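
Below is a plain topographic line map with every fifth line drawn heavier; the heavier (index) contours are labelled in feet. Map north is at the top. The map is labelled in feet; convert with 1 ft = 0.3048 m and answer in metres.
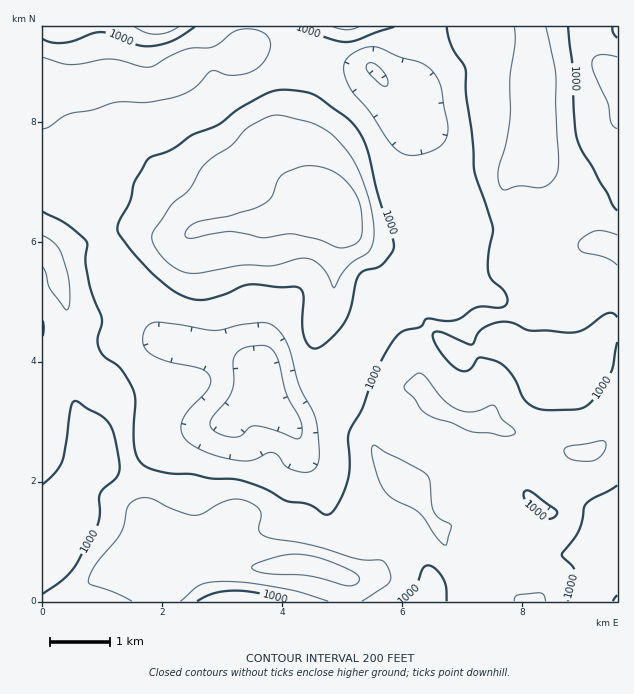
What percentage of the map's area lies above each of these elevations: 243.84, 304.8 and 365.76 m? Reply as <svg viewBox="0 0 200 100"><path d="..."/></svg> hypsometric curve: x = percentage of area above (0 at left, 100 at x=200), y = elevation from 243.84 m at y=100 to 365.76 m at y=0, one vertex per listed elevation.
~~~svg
<svg viewBox="0 0 200 100"><path d="M179 100l-69-50-74-50"/></svg>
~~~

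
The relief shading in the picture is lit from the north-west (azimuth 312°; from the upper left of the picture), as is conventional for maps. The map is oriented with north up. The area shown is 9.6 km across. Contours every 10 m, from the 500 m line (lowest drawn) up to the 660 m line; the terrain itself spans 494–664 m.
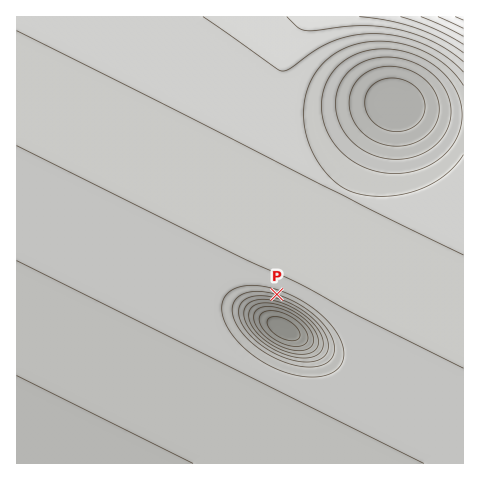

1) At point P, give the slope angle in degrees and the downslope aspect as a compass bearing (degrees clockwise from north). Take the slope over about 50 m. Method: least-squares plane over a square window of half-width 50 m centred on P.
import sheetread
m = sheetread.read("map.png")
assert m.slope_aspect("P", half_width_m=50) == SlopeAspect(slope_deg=7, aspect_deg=196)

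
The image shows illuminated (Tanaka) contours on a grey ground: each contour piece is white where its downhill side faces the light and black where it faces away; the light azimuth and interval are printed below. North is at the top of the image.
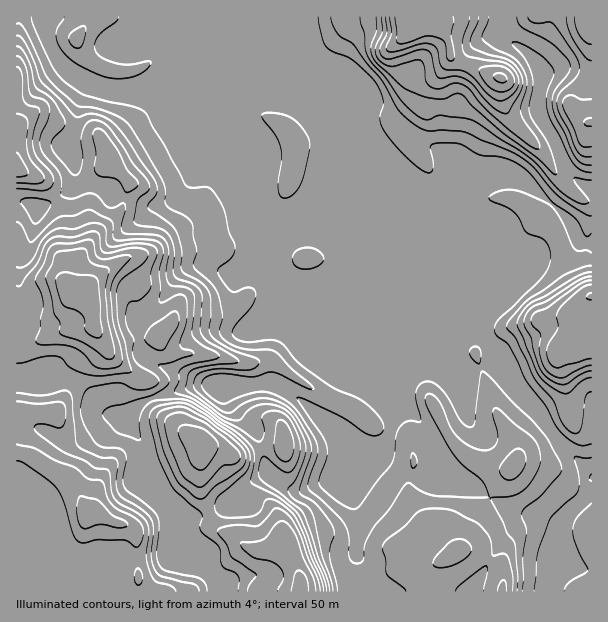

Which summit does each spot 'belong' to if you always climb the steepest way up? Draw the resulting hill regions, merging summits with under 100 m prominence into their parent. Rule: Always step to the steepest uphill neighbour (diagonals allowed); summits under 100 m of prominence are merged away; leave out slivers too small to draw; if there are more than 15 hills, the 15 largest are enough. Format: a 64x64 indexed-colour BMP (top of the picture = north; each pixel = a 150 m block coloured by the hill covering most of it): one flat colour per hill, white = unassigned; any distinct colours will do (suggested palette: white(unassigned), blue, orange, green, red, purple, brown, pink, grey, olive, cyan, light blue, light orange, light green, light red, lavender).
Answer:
<image width="64" height="64" href="data:image/bmp;base64,Qk12CAAAAAAAAHYAAAAoAAAAQAAAAEAAAAABAAQAAAAAAAAIAAATCwAAEwsAABAAAAAAAAAA////ALR3HwAOf/8ALKAsACgn1gC9Z5QAS1aMAMJ34wB/f38AIr28AM++FwDox64AeLv/AIrfmACWmP8A1bDFADMzMzMzMzMzMzMzNmZmZmZmZmVVVVVVVVVVVVVVURERMzMzMzMzMzMzMzNmZmZmZmZmZVVVVVVVVVVVVVVREREzMzMzMzMzMzMzNmZmZmZmZmZlVVVVVVVVVVVVVVURETMzMzMzMzMzMzM2ZmZmZmZmZmZVVVVVVVVVVVVVVRERMzMzMzMzMzMzNmZmZmZmZmZmZlVVVVVVVVVVVVVVEREzMzMzMzMzMzNmZmZmZmZmZmZmVVVVVVVVVVVVVVURETMzMzMzMzMzM2ZmZmZmZmZmZmZVVVVVVVVVVVVVVRERMzMzMzMzMzMzZmZmZmZmZmZmZlVVVVVVVVVVVVVVEREzMzMzMzMzMzN3ZmZmZmZmZmZmVVVVVVVVVVVVVRERETMzMzMzMzMzN3d3dmZmZmZmZmZVVVVVVVVVVRERERERMzMzMzMzMzN3d3d3dmZmZmZmZVVVVVVVVVVREREREREzMzMzMzMzN3d3d3d2ZmYRZmZlVVVVVVVVURERERERETMzMzMzMzM3d3d3d3d2YREREWVVVVVVVVERERERERERMzMzMzMzM3d3d3d3d3cRERERFVVVEREREREREREREREzMzMzMzMzd3d3d3d3dxERERERVVERERERERERERERFDMzMzMzMzN3d3d3d3dxERERERERERERERERERERERFEMzMzMzMzM3d3d3d3d3ERERERERERERERERERERERFEQzMzMzMzM3d3d3d3d3cRERERERERERERERERERERFERDMzMzMzMzd3d3d3d3cRERERERERERERERERERERFEREMzMzMzMxd3d3d3d3cRERERERERERERERERERERFEREQzMzMzMREXd3d3d3cREREREREREREREREREREREURERDMzMzMxEREXd3d3cREREREREREREREREREREREUREREMzMzMxERERERd3dxEREREREREREREREREREREUREREQzETMREREREREREREREREREREREREREREREREURERERBEREREREREREREREREREREREREREREREREREUREREREERERERERERERERERERERERERERERERERERERREREREQRERERERERERERERERERERERERERERERERERRERERERBERERERERERERERERERERERERERERERERERFEREREREERERERERERERERERERERERERERERERERERFEREREREQRERERERERERERERERERERERERERERERERFERERERERBEREREREREREREREREREREREREREREREREUREREREREERERERERERERERERERERERERERERERERERREREREREQRERERERERERERERERERERERERERERERERRERERERERBEREREREREREREREREREREREREREREREUREREREREREEREREREREREREREREREREREREREREREUREREREREREQRERERERERERERERERERERERERERERERFERERERERERBEREREREREREREREREREREREREREREREUREREREREREERERERERERERERERERERERERERERERERFEREREREREQREREREREREREREREREREREREREREREREURERERERERBERERERERERERERERERERERERERERERERREREREREQiERERERERERERERERERERERERERERERERFERERERERCIRERERERERERERERERERERERERERERERRERERERERCIhERERERERERERERERERERERERERERERJERERERERCIiiIgRERERERERERERERERERERERERESIiRERERERCIiKIiIgRERERERERERERERERERERERESIiJERERERCIiIoiIiBERERERERERERERERERERERESIiIiRERERCIiIpiIiIERERERERERERERERERERERESIiIiIiIiIiIiIpmIiIgRERERERERERERERERERERESIiIiIiIiIiIiIpmYiIiBERERERERERERERERERERERIiIiIiIiIiIiIimZiIiBERERERERERERERERERERERIiIiIiIiIiIiIimZmIiIgREREREREREREREREREREREiIiIiIiIiIiIiKZmYiIiBEREREREREREREREREREREiIiIiIiIiIiIiKZmZiIiIgRERERERERERERERERERESIiIiIiIiIiIiKZmZmIiIiBERERERERERERERERERERIiIiIiIiIiIiIpmZmYiIiIEREREREREREREREREREREiIiIiIiIiIiIimZmZiIiIiBERERERERERERERERERIiIiIiIiIiIiIiKZmZmIiIiIEREREREREREREREiIiIiIiIiIiIiIiIiIpmZmYiIiBERERERERERERERIiIiIiIiIiIiIiIiIiIimZmZiIiBEREREREREREREREiIiIiIiIiIiIiIiIiIiKZmZmIiBERERERERERERERESIiIiIiIiIiIiIiIiIiKZmZmYiIERERERERERERERERIiIiIiIiIiIiIiIiIiKZmZmZiIgRERERERERERERERESIiIiIiIiIiIiIiIiKZmZmZmIgRERERERERERERERERIiIiIiIiIiIiIiIiKZmZmZmYiBEREREREREREREREREiIiIiIiIiIiIiIiIpmZmZmZ"/>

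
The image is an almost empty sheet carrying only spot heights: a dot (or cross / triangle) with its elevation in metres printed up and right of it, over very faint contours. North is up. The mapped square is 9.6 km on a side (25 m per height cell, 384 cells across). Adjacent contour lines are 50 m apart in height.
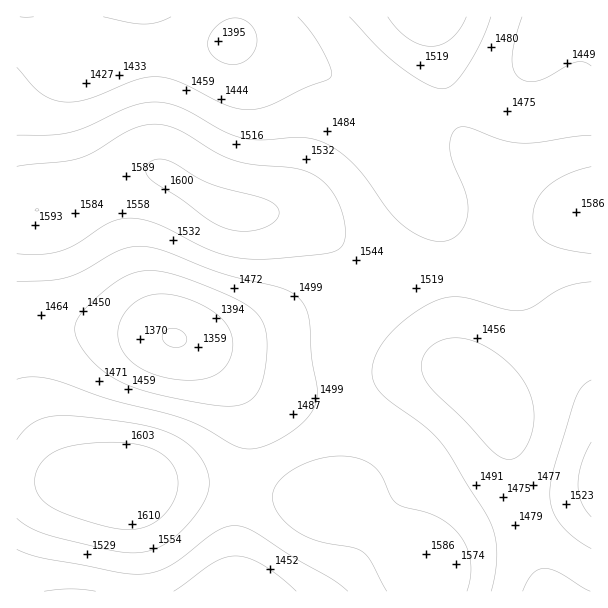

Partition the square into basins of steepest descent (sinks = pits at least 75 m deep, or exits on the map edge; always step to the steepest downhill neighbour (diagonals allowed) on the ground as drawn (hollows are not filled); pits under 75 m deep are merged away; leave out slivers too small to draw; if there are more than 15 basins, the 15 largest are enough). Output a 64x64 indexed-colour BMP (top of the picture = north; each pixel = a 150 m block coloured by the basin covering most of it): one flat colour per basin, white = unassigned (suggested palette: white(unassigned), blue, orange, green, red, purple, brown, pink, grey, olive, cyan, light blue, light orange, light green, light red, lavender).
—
<image width="64" height="64" href="data:image/bmp;base64,Qk12CAAAAAAAAHYAAAAoAAAAQAAAAEAAAAABAAQAAAAAAAAIAAATCwAAEwsAABAAAAAAAAAA////ALR3HwAOf/8ALKAsACgn1gC9Z5QAS1aMAMJ34wB/f38AIr28AM++FwDox64AeLv/AIrfmACWmP8A1bDFAEREREREREREREREREREREREREREREREMzMzMzMzMzMzREREREREREREREREREREREREREREREQzMzMzMzMzMzNEREREREREREREREREREREREREREREQzMzMzMzMzMzM0REREREREREREREREREREREREREREQzMzMzMzMzMzMzREREREREREREREREREREREREREREQzMzMzMzMzMzMzNEREREREREREREREREREREREREREQzMzMzMzMzMzMzM0REREREREREREREREREREREREREMzMzMzMzMzMzMzMzREREREREREREREREREREREREREMzMzMzMzMzMzMzMzNERERERERERERERERERERERERDMzMzMzMzMzMzMzMzM0REREREREREREREREREREREQzMzMzMzMzMzMzMzMzMzREREREREREREREREREREQiIjMzMzMzMzMzMzMzMzMzNEREREREREREREREQiIiIiIiIzMzMzMzMzMzMzMzMzMyIiIiIiIiIiIiIiIiIiIiIiIiMzMzMzMzMzMzMzMzMzIiIiIiIiIiIiIiIiIiIiIiIiIzMzMzMzMzMzMzMzMzMiIiIiIiIiIiIiIiIiIiIiIiIiMzMzMzMzMzMzMzMzMyIiIiIiIiIiIiIiIiIiIiIiIiIzMzMzMzMzMzMzMzMzIiIiIiIiIiIiIiIiIiIiIiIiIjMzMzMzMzMzMzMzMzMiIiIiIiIiIiIiIiIiIiIiIiIiMzMzMzMzMzMzMzMzMyIiIiIiIiIiIiIiIiIiIiIiIiIzMzMzMzMzMzMzMzMzIiIiIiIiIiIiIiIiIiIiIiIiIzMzMzMzMzMzMzMzMzMiIiIiIiIiIiIiIiIiIiIiIiIjMzMzMzMzMzMzMzMzMyIiIiIiIiIiIiIiIiIiIiIiIiMzMzMzMzMzMzMzMzMzIiIiIiIiIiIiIiIiIiIiIiIiIzMzMzMzMzMzMzMzMzMiIiIiIiIiIiIiIiIiIiIiIiIjMzMzMzMzMzMzMzMzMyIiIiIiIiIiIiIiIiIiIiIiIjMzMzMzMzMzMzMzMzMzIiIiIiIiIiIiIiIiIiIiIiIiMzMzMzMzMzMzMzMzMzMiIiIiIiIiIiIiIiIiIiIiIiIzMzMzMzMzMzMzMzMzMyIiIiIiIiIiIiIiIiIiIiIiIiMzMzMzMzMzMzMzMzMzIiIiIiIiIiIiIiIiIiIiIiIiIzMzMzMzMzMzMzMzMzMiIiIiIiIiIiIiIiIiIiIiIiIjMzMzMzMzMzMzMzMzMyIiIiIiIiIiIiIiIiIiIiIiIiMzMzMzMzMzMzMzMzMzIiIiIiIiIiIiIiIiIiIiIiIiIjMzMzMzMzMzMzMzMzMiIiIiIiIiIiIiIiIiIiIiIiIiMzMzMzMzMzMzMzMzMyIiIiIiIiIiIiIiIiIiIiIiIiIzMzMzMzMzMzMzMzMzIiIiIiIiIiIiIiIiIiIiIiIiIiMzMzMzMzMzMzMzMzMiIiIiIiIiIiIiIiIiIiIiIiIiIREREREzMzMzMzMzMyIiIiIiIiIiIiIiIiIiIiIiIiIREREREREREzMzMzMzIiIiIiIiIiIiIiIiIiIiIiIiIREREREREREREzMzMzMiIiIiIiIiIiIiIiIiIiIiIiIREREREREREREREzMzMyIiIiIiIiIiIiIiIiIiIiIiIRERERERERERERERMzMzIiIiIiIiIiIiIiIiIiIiIiERERERERERERERERETMzMiIiIiIiIiIiIiIiIiIiIiERERERERERERERERERETMxESIiIiIiIiIiIiIhERERERERERERERERERERERERERERERIiIiIiIiIiERERERERERERERERERERERERERERERERERIiIiIiIiEREREREREREREREREREREREREREREREREREREiIiIhEREREREREREREREREREREREREREREREREREREREiIRERERERERERERERERERERERERERERERERERERERERERERERERERERERERERERERERERERERERERERERERERERERERERERERERERERERERERERERERERERERERERERERERERERERERERERERERERERERERERERERERERERERERERERERERERERERERERERERERERERERERERERERERERERERERERERERERERERERERERERERERERERERERERERERERERERERERERERERERERERERERERERERERERERERERERERERERERERERERERERERERERERERERERERERERERERERERERERERERERERERERERERERERERERERERERERERERERERERERERERERERERERERERERERERERERERERERERERERERERERERERERERERERERERERERERERERERERERERERERERERERERERERERERERERERERERERERERERERERERERERERERERERERERERERERERERERERERERERERERERERERERERERERERERERERERERERERERERERERERERERERERERERERERERERERERERERERERERERERERERERERERERERERERERERERERERERERERERERERERERERERERERERERERERERERERERERERERERERERERERERERERERERERERERERERERERERERERERERERERER"/>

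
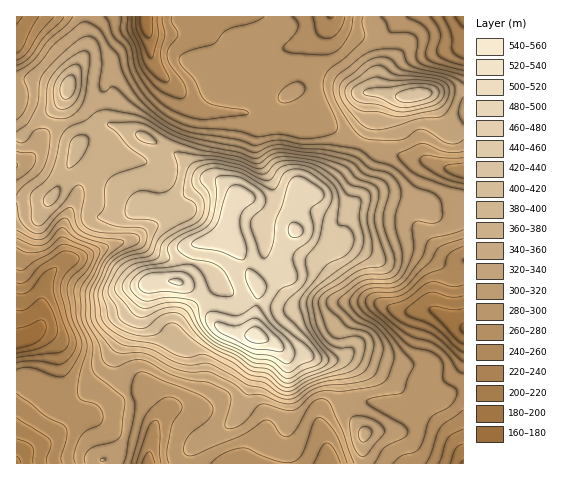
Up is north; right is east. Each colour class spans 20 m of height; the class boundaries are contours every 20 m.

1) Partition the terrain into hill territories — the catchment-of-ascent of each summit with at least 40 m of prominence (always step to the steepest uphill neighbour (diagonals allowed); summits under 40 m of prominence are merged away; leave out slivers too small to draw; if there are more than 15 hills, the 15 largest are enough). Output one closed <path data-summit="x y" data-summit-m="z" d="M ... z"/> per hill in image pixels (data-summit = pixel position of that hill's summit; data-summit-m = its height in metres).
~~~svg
<path data-summit="257 335" data-summit-m="551" d="M329 16l-183 0 4 43-7 5-32 10-5 6-5 12-20 24-29 13-12 13-4-9-20-20 1 351 447-1 0-291-20-4-21-8-9 0-35-9-21-8-32-19-20-4 5-3 5-13-2-55 4-11 11-16z"/><path data-summit="416 95" data-summit-m="434" d="M463 16l-61 0-13 15-14 5-13 0-12-4-11-6-9-10-16 33 2 55-5 13-5 3 20 4 32 19 21 8 35 9 9 0 21 8 19 3z"/><path data-summit="68 87" data-summit-m="413" d="M145 16l-129 1 0 95 20 21 4 9 12-13 29-13 20-24 5-12 5-6 32-10 7-5 0-16z"/>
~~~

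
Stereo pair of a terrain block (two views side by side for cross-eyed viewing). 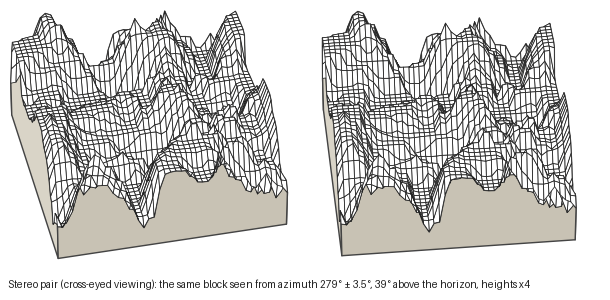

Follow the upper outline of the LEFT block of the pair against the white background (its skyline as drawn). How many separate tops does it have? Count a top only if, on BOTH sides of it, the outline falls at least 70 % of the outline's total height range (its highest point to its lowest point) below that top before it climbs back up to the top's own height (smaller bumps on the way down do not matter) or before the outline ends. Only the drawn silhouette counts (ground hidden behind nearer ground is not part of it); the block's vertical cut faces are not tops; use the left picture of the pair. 0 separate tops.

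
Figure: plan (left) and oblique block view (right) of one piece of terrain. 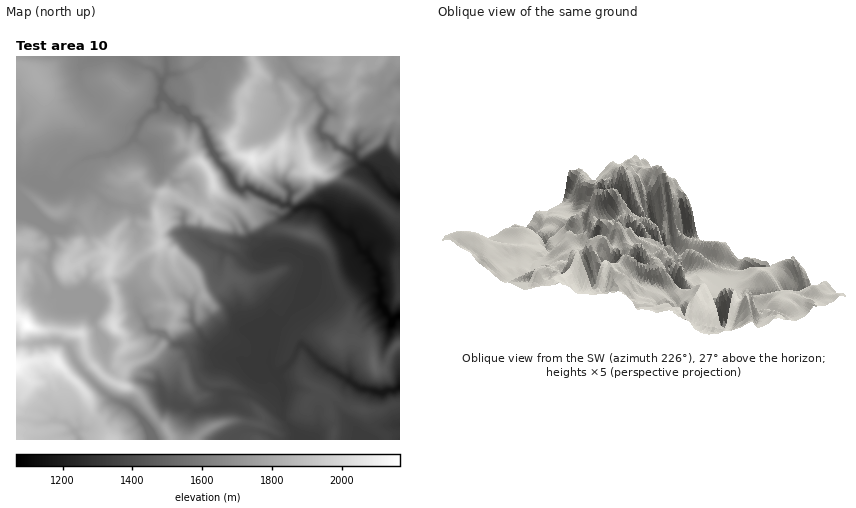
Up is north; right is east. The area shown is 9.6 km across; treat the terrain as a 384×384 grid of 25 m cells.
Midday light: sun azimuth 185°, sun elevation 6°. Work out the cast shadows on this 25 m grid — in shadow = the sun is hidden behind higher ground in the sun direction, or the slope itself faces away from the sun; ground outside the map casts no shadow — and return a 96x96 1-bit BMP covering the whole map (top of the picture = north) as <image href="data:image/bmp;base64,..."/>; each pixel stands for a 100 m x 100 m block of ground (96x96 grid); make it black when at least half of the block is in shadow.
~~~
<image width="96" height="96" href="data:image/bmp;base64,Qk2+BAAAAAAAAD4AAAAoAAAAYAAAAGAAAAABAAEAAAAAAIAEAAATCwAAEwsAAAIAAAAAAAAA////AAAAAAAAHgD/gfgABwAAAAAAHgP/g/wAHgAAAAAEBsP/g/8AGHAAAA/f/AP/h/+AAfAAAA//+AP/j//4PGAAAAAA4Af/H////eAAAAAAAA//P///++AAAAAAAA/+P///9+AAAIAAAA/+f///78AAB/gAAA/8/////8AAP/8AAB/4/////8AAf/8AAD/h/////4GA//8AAH8D/////4OD//8AAPwf/////wAP//8AAfj//////wB//wMOA/n//////wD//AEAB/f//////gD/+AEAD+f/////xBj/wAEAD+/89///wAz/ADDAH//8A///gA7+ADj/////g///gAf4AHj//7+fw///gAfwAHj//7/A4///gAPgAHz//7/gc///gAOAAH7//z/f////AAEAAP///j8P/Af/AAAAA/9/+H4f/AP/AAADg/8D//w//AD/AAAHg/8f//h/4DB/AAAfh/8///z/w/A+AAA/x/9/////wjAOAAAfz///////gBAGAAAP7///////gAAEAAAH////////geBwAAAD////////P+BwAAAAn///////O+DwAAAAH/7/////GeHwAAAAP/7///D+AcPwAAAAP/z//+D+AYPwAAAAf/z//+D+AAPwAAAAf/z/8eD4AAPweAAAf/z/wGAgAAfx/wAA//x/wAAAAA/z/8AA//j/wAAQAA/z//gA//j/4wEIAD/3//gA//j/+8AMAH////gA//v//fDGAH////gB//9//P//g/////AD//9//n//4//wf/AD//t/////7//zwGAH//n/////n//wAAAf/xD////7D//gAAB//AD////+B/+AAA///AD////8Af4AgH//8AD////9x+A5gH//4AD/n///z+D5GD//wAD/D///3+DiH5//gAH//////8OMP3//gAf//////4+A////gA9////5/B8B//n/AB9////4MH8H/8D/AD9////4Mf4P/wY+AP9////wf/4f/jYMAf9////g//4/+HAAB/9////A//x/8OAAH/5////g//h/wAAAP/x////u/+B/AAAGP/x///v//4D/AAQfn/A/g/P//8H+AAR/z+Afg////+P8AAB/D8AfAf/////4GAB/OAAPAGf////5/gB/+AAHAAH//7/x/wD/4gADAAD//x/x/4T/w4AAAAB//z/z////gcAAAAA//3/3////gEAAAAAf/3//////AAAAAAAfj///////AAAAAAAPn///////AAAAAAAP////////gAAAAAAH////f///+AgAAAAD////f///vAUAAQAB////f///EAAAAAAAP//+f///AAAADwAAP//+f//+AAAAAwAAP//+P//+AAwAAAAAH///H//+AAUAHAAAH///n//8BAMADAAeH///3//9h8MAAAA+H/f/7///g4EAeAB/P+f/4f/4AQEAOAf/5/f/4//wAAAAGB//4x//5//AAAAPwD//wAf/7/4ADAD/4B/+AAP/z/4wDgD/+A/8AAP/3/4ABgA="/>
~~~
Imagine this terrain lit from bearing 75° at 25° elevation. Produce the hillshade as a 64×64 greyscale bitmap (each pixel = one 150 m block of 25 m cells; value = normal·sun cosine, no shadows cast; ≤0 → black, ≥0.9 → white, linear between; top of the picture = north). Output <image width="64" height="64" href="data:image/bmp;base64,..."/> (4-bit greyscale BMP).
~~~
<image width="64" height="64" href="data:image/bmp;base64,Qk12CAAAAAAAAHYAAAAoAAAAQAAAAEAAAAABAAQAAAAAAAAIAAATCwAAEwsAABAAAAAAAAAAAAAAABEREQAiIiIAMzMzAERERABVVVUAZmZmAHd3dwCIiIgAmZmZAKqqqgC7u7sAzMzMAN3d3QDu7u4A////AJiHd3iaY1VXrM3tgAO7h7uXd3dniYiZh3ZUaZh3dmeJiIiIibhEVWiszO1ACdyWWKmId3d3ial2ZmVpmHdmeIiJmIiJhlVWiavO6ABt3KZEaruod3iap2ZmZWmYdmeIiIh4iYZmZWerq86xCLzbqGZniruYeKqFVmdmeZdVZ4iIiIiHdmdkarzLyyCOy7qZiIiImXV6uWVWd3aJdVZ4iIeIiHd2d1ON3MySBO/amHd4iId2VqqYZVZ3d4hmeJmIiHiYh2Z2M7/9lSAs/7h2VXiZh2Z5mYh1Vnd3eIiZqoZoZ5mHZ3QW79UQE5/+lmVGiqmHd4mIh3VVZ3eJmrq7lmdmiYd3UT3+MAF9/+t1ZEm6iHd4mYd3dVVWeJqryXVWilV5qHUjz+IAWe/9uFZkfLd4iZmYd3dlRGiZq8pSEkWMZ5qXY0z+ICqq3rmpV3WcqZiJmId3h2VGiZq7hBESWM2ZqXVE39MDyla7qqd4d7ypmIiId3d3ZVeaq5Q0IhOL3aqYdUz/YCzGR5qpiJmJy6qYh3d3d3d2V5umMlUzFavNqZiGn/sAraRImYmqqpu6qoh3d3d3dndnqmM0ZkM4uqyrl3au5QXMgyaZmZu7vLqph3d3d3d2eHimM0V3VErHepuoeKyiB9uEE3q8qM7KmamHd3d3d3ZniFNERXdmatgid4d4hjEZ23MDm7zKzZd5qYiHd3d3d2eHRERWh3d76yAkVXdTI23qMAfdzMpiV4qniIiHd3d3d3ZlVWd4iIztYQKLy5iHjdcAXe3LdABpzYeZiId3d3d3d2ZmZniJrO2DF+7KqYiLogGu67g0NJzqWaiah3d3d3d3ZmZmZ5rN3ZWM/sqZiImDAZ7spkVUfNZLmLuHd3d3d3d3ZmZnm93Lh83tqYh3d3UQfex0RVNc1ll764d3d3d3d3d3Zmir3cY03duYh3d3djBd2mRFVYzWRq/qdmeId3d3d3dmaLzNogHtyoh3d3d2IF3ZZVZXq5Mp/7iGaIiHd3d3d2ZpvMyBANy5eIdnd2QAnshmZUinVW79iHZ5iIh3d3d3Zoq7u4IAy6h4dEZ2QgPNp2ZUWYVnr/mIdomIiId3d3Znq7qqggCqqYgwR4YyJruXZUSJZXff6Hd4mYiIiId3dmjMqZpiAIm5lwBoh0Emqph1NpdXiP/Id4mph4mZh3d2atuYmmIAarqkAmiJYiaqqpVGhWh9/6hoq6mHZ5qYd3Z72oiZUQFpupQCaIl0NqualkVlec/8mHi6mYh3iId3ZYzJiZYyIniYlhJoiHVGm6mHRFaO/smZiamZh3d3d3dVncmZhEQzd3iZQTaJdFibunQ0aN/8mZmHeZiHd3d2ZUbNualUVURmibtSRYt0Z5q6dBOu/9qZdleZmId3dlQzWu2plmZmQ4iby3ZUioZVm6l0FM/9qYZFVnV3d2ZUMjat7Kl1ZmUyeKzKh2Vod1N6qWMU3+p1QQATNYVmVVRWi97bl1V3ZDOJq5d2ZWZ4dEi5UxSsuTAAAFmKM4l3iIib3clmZnZDM4mIdUZ2Voh2VplkFKzZABBauqcGqry4iZrMplZnZTI1d3YyWIdniId3iHMEvNkAJ7qKk1q8y8yZmrt1Z2ZTElh3YzeImHeIiHeHYQa7pQJpmJlmrMzN3aiZh1VmZTImq3dEioeId3mHZmdiFYhkaIZnd6u6zutjOIZmZVVDI3vMdVmph3d3eGVWd1QiaImZYiWu7IvrEFUXh4dVRDNIvMxnmYh3d3d2VmZmRFR7uYhACv/riRAD2QFphUQzNqzMhYiId3d3d2ZVVWZYp2mWdyAu/5IwAF2wADZEQzabvLdEiHd3d3d3ZURWVovJZmZkAG/+AAAWuiAAIyWJvMu7hFV3d3d3d3dmVmVXrMljJFMAz/YAAGmVIAElnN7+uqlEZnd3d3d3d3ZmZmiruGQhIQn/sAADiYRnIUre7u3LhVZmZ3d3d3h3d3d3eJqXZTAAb/0AAAaqhYlCndu9/sdWd0Fnh3d3d3d3d3d4mYZUQgK/8QAEaamXmVW/2p3+Qmd0AGeHd3d3d3d4h3iYdlMjOO+gAGp3h2aad9/rzYZQOIIAVnd3d3d3d3iJiHZmUxN7/wAAvKh2M4uJ7+yQGoIkhQJWd3d3dmd3iIiYVmVTJ5v8AAS8qYdCe4r/6ABLc1WHQ1Z3d3d2Z3iIiJllZlRaquYAE4uph2RZiv+gA2mGVndkVmd3d3d4iIiIiXRWd4u6kANCSKmIdmmZ3ZA2Nph3Z3dmZ3d3eImIiIeJlmiJm7cANlIGqoiHaKmMtTU1mYdmeHZmd3iJmYh3d4iZh4qpUANnUQWqmIh2m4raMiWZh3eIdmZ3iJmZiHd3eImpioUQR3ZABqmIiHaLqsYjNYmHd3h2ZneJmZiHdmZ4ibqGMzNXdjAFmZiZZZzMgUU0ipiGZmZmeJqqmHdmZniZu3JFVGd2QAOKmJlWvLtRNFV6mYdlZmZ4qqmHZmZWiZm7Y2ZlZ3dSAnqZqFrMuDE2ZomqmHdWZ4mrqYZmZmiZibtkZlV3d2UhSJmoi8t0MldmmqmImWZniauphmZmiZiJu3VVRnd3ZkEUetuap0Q0Z2Z5mHeJZniZq6mHd2eZmImYhkRWd3d3UgGd25hkRERohmiYiHd3iZmqqYd3d4mYdmiVRGh3d3dSAr3KlkRVVWiXaIeJdomZmZmZiId4iIZWiZVEV4h3d1AG3KmFVVZVaJh3d3iH"/>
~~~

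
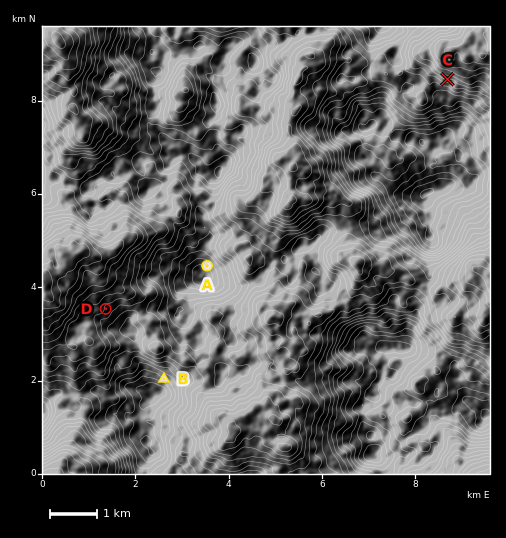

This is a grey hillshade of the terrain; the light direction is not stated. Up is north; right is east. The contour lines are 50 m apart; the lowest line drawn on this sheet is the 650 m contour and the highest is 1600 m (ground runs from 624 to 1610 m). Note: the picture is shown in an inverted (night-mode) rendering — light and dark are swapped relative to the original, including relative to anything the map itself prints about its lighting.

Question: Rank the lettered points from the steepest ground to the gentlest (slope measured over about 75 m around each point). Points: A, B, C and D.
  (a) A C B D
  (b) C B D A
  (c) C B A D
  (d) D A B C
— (c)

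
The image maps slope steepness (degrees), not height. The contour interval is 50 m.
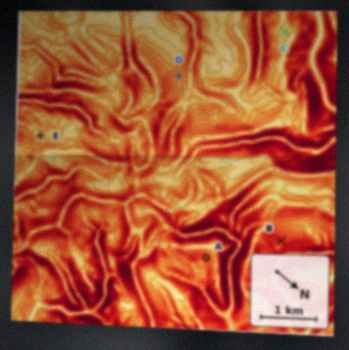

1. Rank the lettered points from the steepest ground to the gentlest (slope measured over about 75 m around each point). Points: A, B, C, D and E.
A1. B A D E C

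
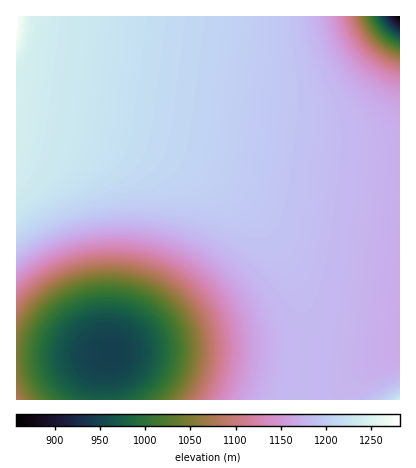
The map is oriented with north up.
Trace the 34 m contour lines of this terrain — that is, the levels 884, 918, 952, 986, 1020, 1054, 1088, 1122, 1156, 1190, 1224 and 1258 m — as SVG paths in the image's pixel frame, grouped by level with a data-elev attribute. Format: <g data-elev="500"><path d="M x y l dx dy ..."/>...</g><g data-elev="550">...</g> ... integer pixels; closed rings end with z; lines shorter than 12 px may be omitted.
<g data-elev="918"><path d="M400 28l-12-12"/></g><g data-elev="952"><path d="M102 380l-12-4-8-8-4-10 1-10 6-10 9-7 12-3 12 2 9 4 7 8 2 10-1 8-5 9-8 6-10 4z"/><path d="M400 34l-10-7-8-11"/></g><g data-elev="986"><path d="M76 400l-15-10-11-14-4-18 2-16 8-16 14-13 18-8 20-3 18 3 18 9 12 12 6 16 1 18-6 16-12 14-17 10"/><path d="M400 40l-14-9-10-15"/></g><g data-elev="1020"><path d="M47 400l-12-16-6-18 0-20 7-18 12-17 18-13 20-8 22-3 22 3 20 8 15 14 11 16 5 18-2 20-8 18-14 16"/><path d="M400 47l-10-5-8-7-7-9-5-10"/></g><g data-elev="1054"><path d="M29 400l-7-13-6-13"/><path d="M16 341l7-17 11-16 14-13 16-10 20-7 20-3 20 1 20 5 17 9 15 11 10 15 7 16 3 16-2 18-7 18-11 16"/><path d="M400 54l-13-6-11-8-8-12-5-12"/></g><g data-elev="1088"><path d="M16 310l13-14 15-13 18-10 20-7 20-3 20 0 20 4 20 8 16 10 13 13 10 14 7 18 3 18-2 18-6 18-9 16"/><path d="M400 63l-16-7-13-10-10-14-6-16"/></g><g data-elev="1122"><path d="M16 291l16-15 18-11 20-8 22-5 22-2 22 2 20 5 20 9 16 11 14 15 11 16 7 18 3 18-1 20-4 18-9 18"/><path d="M400 75l-20-9-16-13-13-17-7-19"/></g><g data-elev="1156"><path d="M16 272l18-13 22-11 22-7 24-4 24-1 24 3 22 6 20 10 18 13 16 16 12 16 8 20 4 20 0 20-4 20-8 20"/><path d="M400 97l-26-13-22-19-14-23-9-26"/></g><g data-elev="1190"><path d="M400 384l-27 16"/><path d="M16 252l24-15 26-11 26-7 30-4 28 1 30 4 76 22 10 0 8-4 8-10 6-20 12-84 0-34-8-74"/></g><g data-elev="1224"><path d="M16 218l60-40 11-12 7-10 5-14 4-16 14-110"/></g><g data-elev="1258"><path d="M16 52l7-18 1-18"/></g>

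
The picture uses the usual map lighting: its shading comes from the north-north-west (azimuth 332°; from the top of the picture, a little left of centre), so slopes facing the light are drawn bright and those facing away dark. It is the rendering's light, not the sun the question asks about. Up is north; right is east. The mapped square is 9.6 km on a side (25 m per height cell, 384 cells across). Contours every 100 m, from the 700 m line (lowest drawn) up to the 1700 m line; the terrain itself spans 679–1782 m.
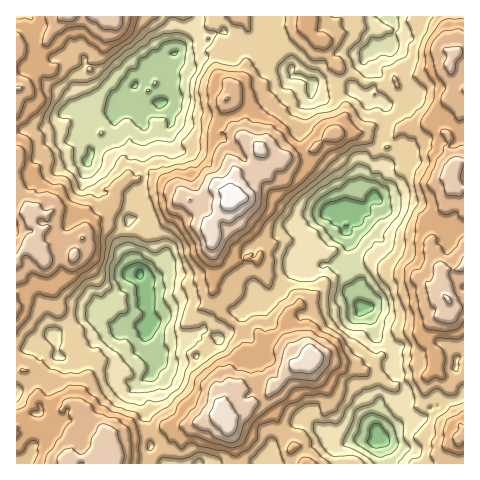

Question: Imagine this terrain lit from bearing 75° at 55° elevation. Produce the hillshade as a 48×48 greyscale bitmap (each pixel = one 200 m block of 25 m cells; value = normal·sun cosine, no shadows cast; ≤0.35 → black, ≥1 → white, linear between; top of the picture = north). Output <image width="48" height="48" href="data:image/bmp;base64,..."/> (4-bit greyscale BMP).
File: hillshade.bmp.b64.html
<image width="48" height="48" href="data:image/bmp;base64,Qk32BAAAAAAAAHYAAAAoAAAAMAAAADAAAAABAAQAAAAAAIAEAAATCwAAEwsAABAAAAAAAAAAAAAAABEREQAiIiIAMzMzAERERABVVVUAZmZmAHd3dwCIiIgAmZmZAKqqqgC7u7sAzMzMAN3d3QDu7u4A////AKlVe8ua3/7biJdER7zJVqzty73Khnh4h8t2erqJ3/7IeZZDN7zISd7uzN3JdmVWd9uYebmK7/63iXUySc3Ket/93u7IMkZkVsvLibl77v6mhmZUjd3KrN7rve22I2hkaNzKmamr3e6Xhmdnvty6ztyYveyUR4dVaMyoiZzczMyXdmVYzty73bl5zdp1WJiXZ3momb3u3LqoVXU33czLu6mKzcqXeom5iUa7mr3u7sqpU0RHzcyqvKd63suXqlaYnFjMqr3v7dypcxJYvNyaynad7bmayTWYvZvMy6zu3O64cxNYvMuXh3i9zLvexSab3b3dy6re3e7ZZFVGrMqWRprN3t3uo0ad7MzeyJve7u3IRIllerqmR4rv/+3dpUae7NzNqL3u3e2nRYq4V6mXZ4ve/u3LlDe9ytzcmc7u3e2VVom6VpmYiJzd7t62Uzi6iczcit7u3d2DJYqXeJmpmqzu7byTREZ3it3KnO/cvN2mIXqHrLqojM3v/8ljRCNYq+7Jvu7KvO2WMliKzcqXe83//+pREhN3re26zd27ze10RFV6zNyZiL7v/9lAASRo38ypzMyr7u10NFR7zNubqazv/rYgEiRq78yay7qu/utUM0V7zcmc3Lq+7ZUSQjeL7sqKuZrO/tgkUzNZzLm+7cq965U1Y1iLy8mMyKve7KU3cQFJzLve7avN2oZndmZ7yqm9yc3u3IRpUABK3cve7brM7IeYdkScuJrNyr3+2VR4UAA83Mve7bve7HeYVDW9qGi9y63+ynepQABt27ze7c3u23eHREa8u1i87Zzu3ammMRScurze7d7u25d2Qzi7q1nN7rzd7bliJUaJmszN3e/9y5eHQSeZiYrd7t3b3blANXqFeszu3O7cuoiXMiRWmrvM7tu6zcgxJryDbO/tu7y6mZukMyJGie3M3+qIrMgzWbhGne/rq6qqqrtzQwFFi+3dzvt2espleqZHnO27zMuqq6hFVCJGrO7u7ux2eLuYeJdna+yrzdy7u6ZnV4QlrP7e/+xlisqbqHU1i7erzuzMu6eIiZQliv7u/uyHisubuXQlmmbO3tvLqpeJu3VXmt7v/dybqrurl3U3dnne7ripq5q7uoZXvd3u7ducysurlVMnd7u97rhozd7bqYdozc3e7duty8uspTI3mbzN7bh4vu3LqXabqcze7cu9y8u7pSI1m83d3cmIje27mYaaZdzd3bq9y7zbhRATjN7d3uuIe+26eaZFaM3/3Lq8zKq6hQAkje7u3eyIvNqYe7czee/9y6mszbislhBGje7u7dtmvKqXnKZEad7bzKm7zLm8lzAXq+7u7adVnMynm4Uzncy83bq7vLzMl1Iouc7d2lVXvuyImnQ0vdzN27qKq7vMtzRqya27yEV63uyph2Imq+27y7lomau8tiV5y5qryFac7t3LdEEnq+yrzKZHmau6hVaKuprMlle93dzKhlInu9yZqYVYrNyql4ial4vLdGvc3d3cpmY2q7p2Z3d5veyquap4d7zKdXzt3d7slGh3qw=="/>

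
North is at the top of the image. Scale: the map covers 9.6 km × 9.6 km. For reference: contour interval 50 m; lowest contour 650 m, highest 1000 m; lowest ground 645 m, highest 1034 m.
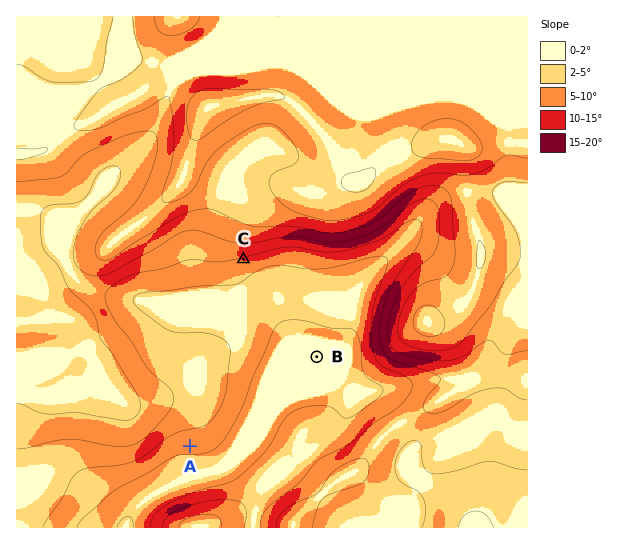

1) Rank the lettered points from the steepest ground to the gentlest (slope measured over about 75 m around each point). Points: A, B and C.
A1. C A B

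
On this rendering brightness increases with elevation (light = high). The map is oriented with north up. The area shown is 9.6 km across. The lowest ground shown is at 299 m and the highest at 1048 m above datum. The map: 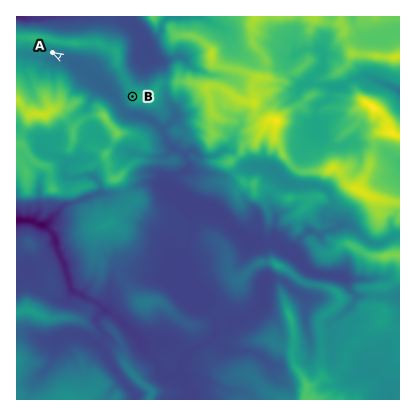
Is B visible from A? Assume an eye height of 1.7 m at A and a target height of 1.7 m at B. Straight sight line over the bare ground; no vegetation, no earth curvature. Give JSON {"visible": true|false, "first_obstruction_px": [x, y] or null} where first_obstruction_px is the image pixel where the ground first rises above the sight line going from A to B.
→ {"visible": true, "first_obstruction_px": null}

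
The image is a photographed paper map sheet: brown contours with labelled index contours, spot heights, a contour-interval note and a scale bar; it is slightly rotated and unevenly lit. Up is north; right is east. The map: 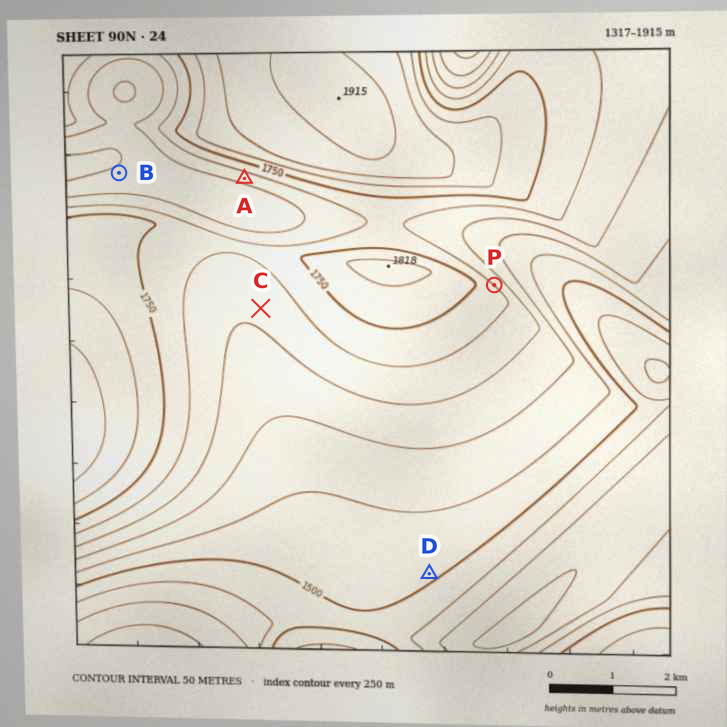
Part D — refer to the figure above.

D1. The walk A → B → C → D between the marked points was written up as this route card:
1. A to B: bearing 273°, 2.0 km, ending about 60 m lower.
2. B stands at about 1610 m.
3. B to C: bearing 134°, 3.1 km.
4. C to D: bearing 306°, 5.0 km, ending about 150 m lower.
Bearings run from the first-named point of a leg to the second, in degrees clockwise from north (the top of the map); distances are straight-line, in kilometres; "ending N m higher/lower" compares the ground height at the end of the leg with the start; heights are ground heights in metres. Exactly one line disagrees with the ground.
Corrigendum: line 4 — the bearing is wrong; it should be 148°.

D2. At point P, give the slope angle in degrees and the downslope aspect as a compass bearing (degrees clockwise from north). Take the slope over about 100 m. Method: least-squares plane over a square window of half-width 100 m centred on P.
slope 18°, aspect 44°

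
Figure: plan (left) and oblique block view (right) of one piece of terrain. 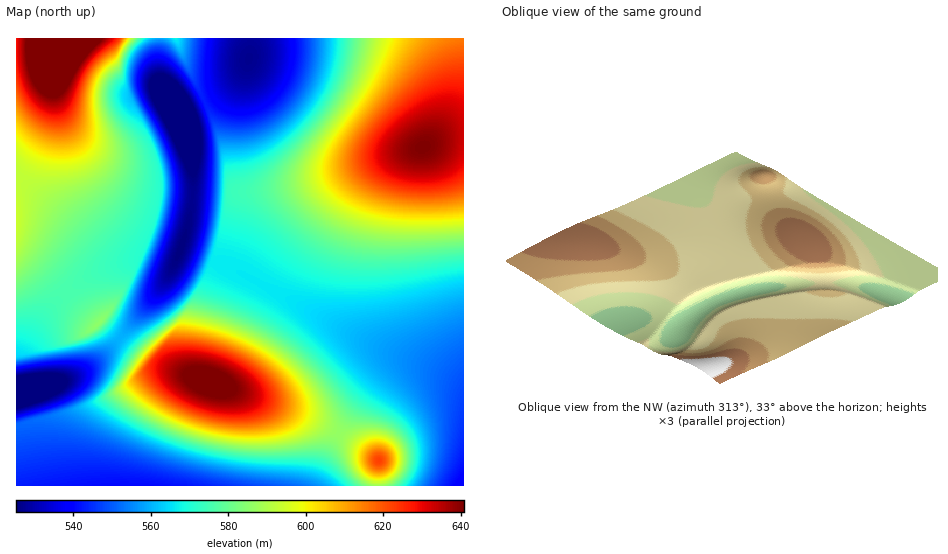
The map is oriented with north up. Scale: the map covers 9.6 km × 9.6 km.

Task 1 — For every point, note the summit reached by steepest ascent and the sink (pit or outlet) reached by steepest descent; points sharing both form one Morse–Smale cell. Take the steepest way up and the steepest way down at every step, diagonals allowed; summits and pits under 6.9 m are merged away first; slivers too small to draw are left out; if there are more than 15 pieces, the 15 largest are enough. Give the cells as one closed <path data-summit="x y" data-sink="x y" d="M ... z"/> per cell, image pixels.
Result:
<path data-summit="63 39" data-sink="179 114" d="M159 38l-143 1 0 207 26 20 25 26 18-14 14-7 30-9 8-1 21 9 11 1 13-24 10-43 0-45-9-38-23-42z"/><path data-summit="423 147" data-sink="463 485" d="M463 135l-19 2-21 11-38 9-73 25-69 12-6 8-5 10-18 49 31 14 132 71 58 22 28 16z"/><path data-summit="423 147" data-sink="249 58" d="M463 38l-212 0-2 20-5 13-19 18-20 13 15 35 15 49 7 5 22 0 34-6 87-28 34-8 25-12 19-2z"/><path data-summit="208 380" data-sink="131 485" d="M176 372l-19 0-9 2-33 20-24 10-74 22-1 59 298 1 2-2 9-25 13-25-2-3-64-28-61-22z"/><path data-summit="208 380" data-sink="463 485" d="M215 262l-13 33-10 47 0 24 4 9 5 4 90 31 48 22 31-45 12-13 13-8 9-2 13 1 34 12-24-12-50-19-132-71z"/><path data-summit="379 460" data-sink="463 485" d="M409 364l-14 2-17 12-26 33-13 22 40 27-1 26 85 0 1-100-25-14z"/><path data-summit="208 380" data-sink="179 114" d="M181 249l-18 36-43 52 32 27 47 14-7-12 1-33 9-38 11-32z"/><path data-summit="423 147" data-sink="179 114" d="M204 101l-25 12 11 32 3 27-2 40-10 37 33 13 23-60 8-9 14-2-17 0-7-5-15-49z"/><path data-summit="98 323" data-sink="17 392" d="M67 292l-25 28-18 31 5 26-1 12 32-7 20-8 23-18 17-18-17-15-4-1-3 2z"/><path data-summit="208 380" data-sink="17 392" d="M120 338l-17 18-23 18-20 8-43 11-1 33 75-22 61-31 30-1-30-8z"/><path data-summit="98 323" data-sink="179 114" d="M137 261l-38 10-14 7-18 14 29 32 3-2 4 1 16 15 34-39 17-26z"/><path data-summit="63 39" data-sink="17 392" d="M17 247l-1 145 2 1 11-6 0-10-5-21 4-13 14-23 24-28-24-26z"/><path data-summit="175 39" data-sink="249 58" d="M250 38l-74 1 28 61 20-11 20-18 5-13z"/><path data-summit="379 460" data-sink="131 485" d="M339 432l-24 53 62 1 2-26z"/><path data-summit="175 39" data-sink="179 114" d="M175 38l-15 1-2 33 5 17 17 24 24-14z"/>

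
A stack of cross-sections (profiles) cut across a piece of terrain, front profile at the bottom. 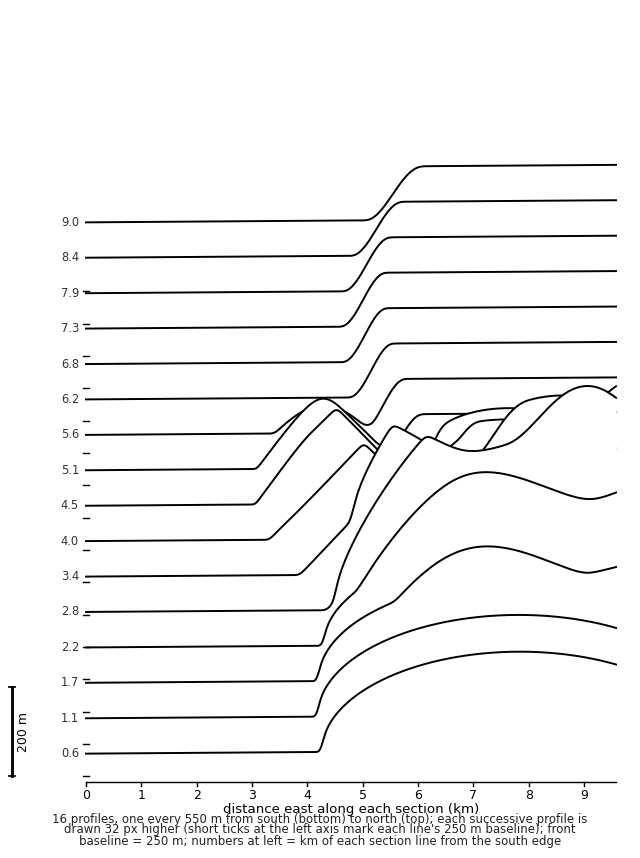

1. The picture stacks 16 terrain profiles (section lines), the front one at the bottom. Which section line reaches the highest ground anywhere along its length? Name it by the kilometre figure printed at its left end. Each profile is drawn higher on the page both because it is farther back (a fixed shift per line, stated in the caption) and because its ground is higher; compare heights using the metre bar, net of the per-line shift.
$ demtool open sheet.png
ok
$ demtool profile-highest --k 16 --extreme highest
2.8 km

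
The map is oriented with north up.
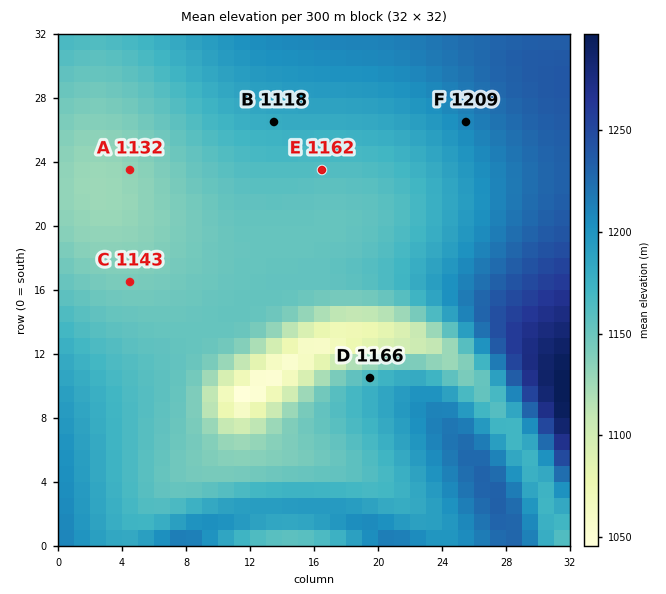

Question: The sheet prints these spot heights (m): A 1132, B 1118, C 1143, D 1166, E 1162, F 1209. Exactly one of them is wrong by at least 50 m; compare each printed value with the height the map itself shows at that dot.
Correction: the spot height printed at B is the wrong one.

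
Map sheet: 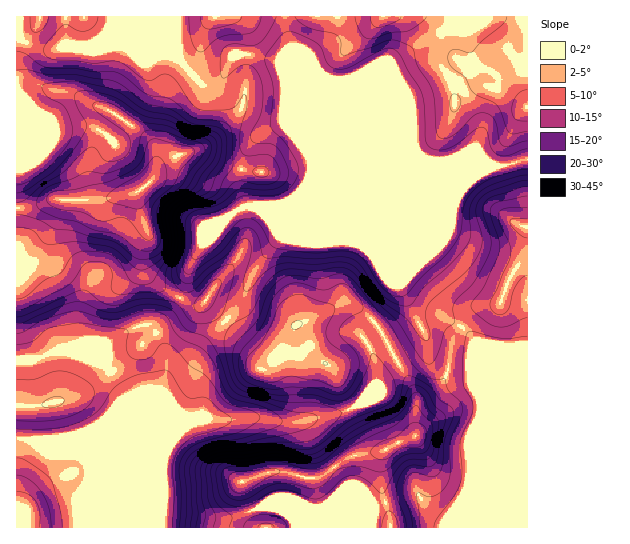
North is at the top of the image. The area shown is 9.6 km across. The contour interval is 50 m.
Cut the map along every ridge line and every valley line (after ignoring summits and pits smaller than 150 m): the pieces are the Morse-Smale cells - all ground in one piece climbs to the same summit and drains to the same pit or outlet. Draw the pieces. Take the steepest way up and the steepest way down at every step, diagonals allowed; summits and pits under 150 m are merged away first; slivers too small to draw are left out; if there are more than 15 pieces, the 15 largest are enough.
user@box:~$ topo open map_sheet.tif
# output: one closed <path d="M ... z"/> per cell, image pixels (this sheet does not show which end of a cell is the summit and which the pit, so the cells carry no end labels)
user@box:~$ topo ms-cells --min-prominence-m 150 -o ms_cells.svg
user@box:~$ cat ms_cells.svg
<path d="M527 16l-510 0-1 65 14 0 23 10 20 2 44 22 32 24 7 14 0 17-3 8-17 15 4 20 8 20-4 14 1 24 12 13 9 7 27 13 9 0 3-3 21 19 14-17 15-33 26-34 166-69 60-2 21-6z"/><path d="M349 303l-7 0-47 22-14 26-18 18-3 0 0-14-34-35-22 22-11 20-7 7-16 8-9 15-47 19-13 13-22 12-8 3-28 1 38 16 7 9 1 13-2 5 0 44 440 1 1-182-27 1-26-4-4-8-8-7-2 0-9 14-3 23-4 13-11 13-15 9-2 5-2-14-34-60-15-18z"/><path d="M30 81l-14 1 0 445 70 1 1-45 2-5-1-13-7-9-38-15 28-2 8-3 22-12 13-13 47-19 9-15 16-8 7-7 11-20 21-23-20-18-3 3-9 0-27-13-9-7-12-13-1-24 4-14-8-20-4-20 17-15 3-8 0-17-7-14-42-30-16-5-18-11-20-2z"/><path d="M493 165l-46 2-166 69-26 34-15 33-13 16 33 36 0 14 3 0 4-2 9-9 19-33 47-22 7 0 17 10 15 18 34 60 1 14 3-5 15-9 13-16 5-33 9-15-23-12-23-6-11-15-4-11 20-45 32-32 12-20 14-13z"/><path d="M527 160l-20 5-13 0-16 8-14 13-12 20-32 32-20 45 4 11 11 15 23 6 23 12 10-14 6-5 23-5 13-32 10-12 4-9z"/><path d="M527 243l-2 11-12 17-13 32-23 5-6 5-10 13 14 17 26 4 27-2z"/>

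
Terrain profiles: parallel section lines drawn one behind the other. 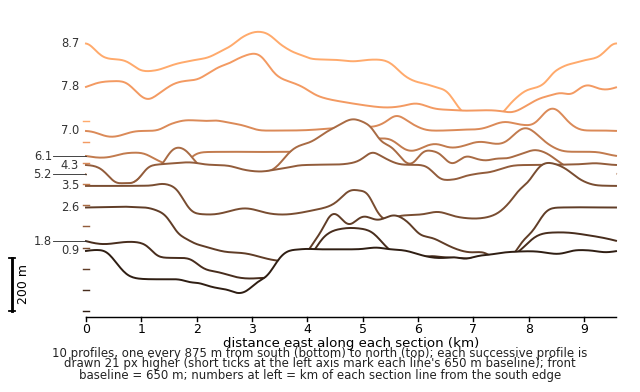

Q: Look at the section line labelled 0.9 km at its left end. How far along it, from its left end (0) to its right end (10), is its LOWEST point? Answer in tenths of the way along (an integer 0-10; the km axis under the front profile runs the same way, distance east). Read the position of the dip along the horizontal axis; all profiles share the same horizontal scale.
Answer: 3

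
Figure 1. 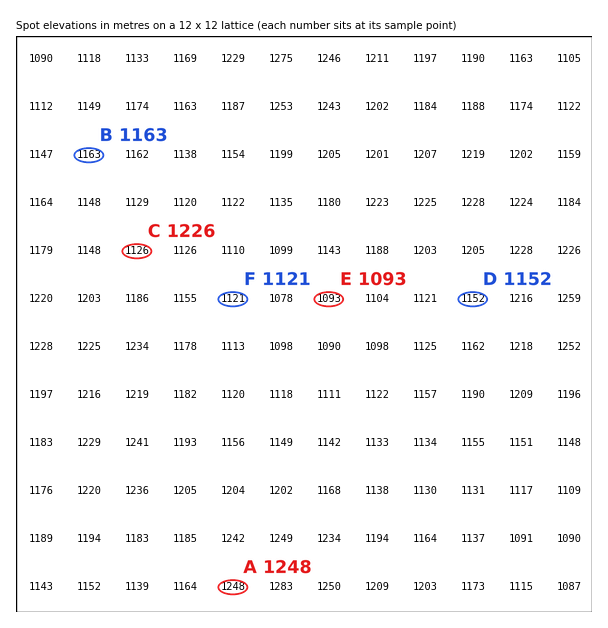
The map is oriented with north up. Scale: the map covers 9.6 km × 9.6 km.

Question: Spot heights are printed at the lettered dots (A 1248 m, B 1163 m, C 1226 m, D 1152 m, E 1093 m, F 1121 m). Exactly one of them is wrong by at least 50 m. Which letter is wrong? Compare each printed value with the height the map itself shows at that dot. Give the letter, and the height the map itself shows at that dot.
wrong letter C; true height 1126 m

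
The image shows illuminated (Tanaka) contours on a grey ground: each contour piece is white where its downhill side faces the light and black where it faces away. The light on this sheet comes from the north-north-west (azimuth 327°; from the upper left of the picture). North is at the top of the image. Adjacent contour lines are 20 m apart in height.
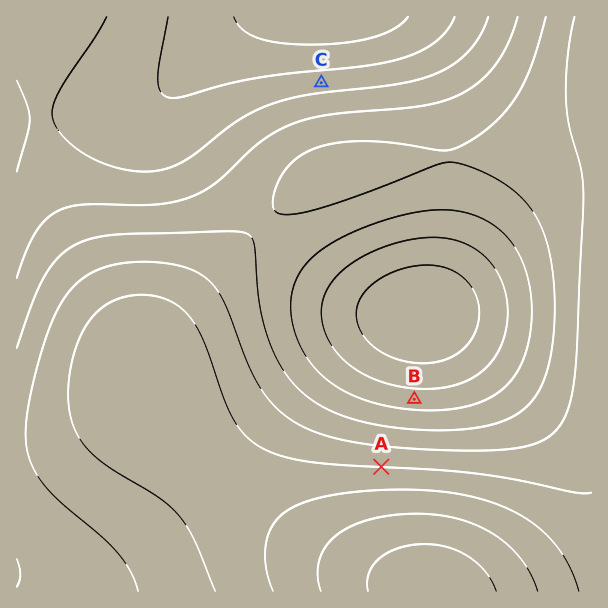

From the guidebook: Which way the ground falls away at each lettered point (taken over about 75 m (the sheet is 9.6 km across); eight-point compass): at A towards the N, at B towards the N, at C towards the N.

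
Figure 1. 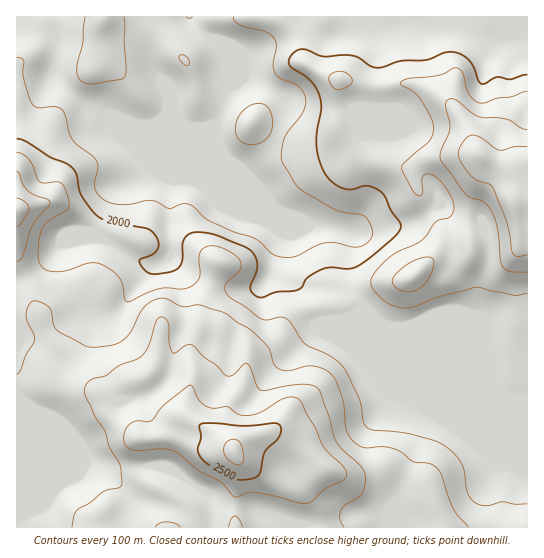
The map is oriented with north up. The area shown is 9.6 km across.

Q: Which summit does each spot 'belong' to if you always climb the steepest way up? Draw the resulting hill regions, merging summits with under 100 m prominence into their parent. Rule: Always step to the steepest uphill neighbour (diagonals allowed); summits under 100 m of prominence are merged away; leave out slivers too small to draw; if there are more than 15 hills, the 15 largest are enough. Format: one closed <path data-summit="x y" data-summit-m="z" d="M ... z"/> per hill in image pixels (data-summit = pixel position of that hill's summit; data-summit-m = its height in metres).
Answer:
<path data-summit="234 451" data-summit-m="2625" d="M226 56l6 33-15 32-11 7-27 27-26 10-15 12-20 8-23 46 4 8-12 0-25 5-21 24-25 13 0 246 511 1 1-130-14 1-9-3-83-36-35-35-8-4-13-13-19-23-2-20 6-20 0-12-14-5-28-3-32-16-10-10-6-10-17-18 17-12 14-17 10-28 2-16-41-21z"/><path data-summit="514 201" data-summit-m="2366" d="M527 16l-25 0-1 10-3 6-19-5-21-11-157 0-28 24-26 15-5 0-23-10 6 10 21 22 41 21-2 16-10 28-14 17-17 12 17 18 6 10 10 10 32 16 28 3 14 5 0 12-6 20 2 20 18 22 14 14 8 4 35 35 15 8 77 31 14-2z"/><path data-summit="17 210" data-summit-m="2343" d="M27 69l-11 1 1 210 24-12 21-24 25-5 12 0-4-8 20-42 6-5 17-7 12-10 29-12 29-28-10 1-12-4-43 1-14-2-42-19-30-23-6-9-4 1z"/><path data-summit="103 19" data-summit-m="1967" d="M190 16l-133 0-2 7 1 31-4 21 13 13 22 16 42 19 14 2 43-1 12 4 11-1 8-6 15-32 0-7-11-33-7-10-13-8-8-8z"/>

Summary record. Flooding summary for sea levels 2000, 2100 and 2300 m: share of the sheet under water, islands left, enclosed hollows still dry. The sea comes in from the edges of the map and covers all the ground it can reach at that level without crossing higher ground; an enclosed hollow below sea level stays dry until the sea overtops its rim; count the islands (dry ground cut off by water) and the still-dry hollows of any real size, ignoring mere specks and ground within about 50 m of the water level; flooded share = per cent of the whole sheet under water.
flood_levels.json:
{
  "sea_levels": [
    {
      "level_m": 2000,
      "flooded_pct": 30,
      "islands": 0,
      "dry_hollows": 0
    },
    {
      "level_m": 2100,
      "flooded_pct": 55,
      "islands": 0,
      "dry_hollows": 0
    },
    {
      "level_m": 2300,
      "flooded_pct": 83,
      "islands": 0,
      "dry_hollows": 0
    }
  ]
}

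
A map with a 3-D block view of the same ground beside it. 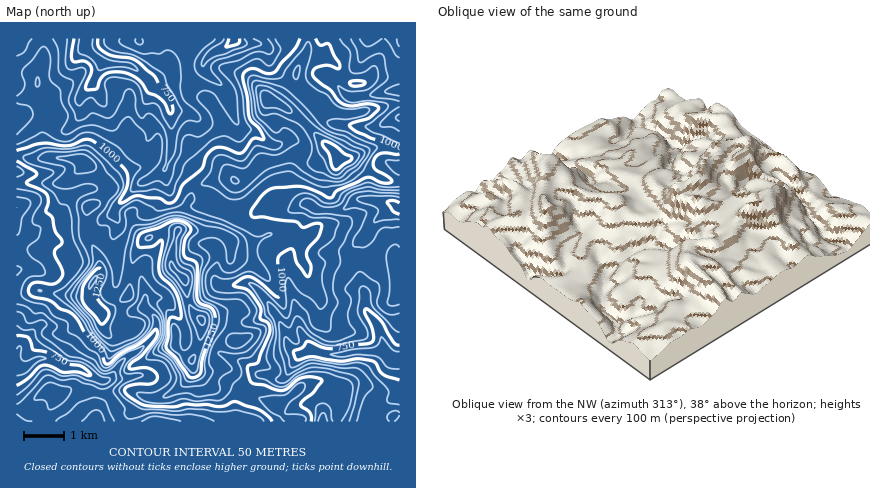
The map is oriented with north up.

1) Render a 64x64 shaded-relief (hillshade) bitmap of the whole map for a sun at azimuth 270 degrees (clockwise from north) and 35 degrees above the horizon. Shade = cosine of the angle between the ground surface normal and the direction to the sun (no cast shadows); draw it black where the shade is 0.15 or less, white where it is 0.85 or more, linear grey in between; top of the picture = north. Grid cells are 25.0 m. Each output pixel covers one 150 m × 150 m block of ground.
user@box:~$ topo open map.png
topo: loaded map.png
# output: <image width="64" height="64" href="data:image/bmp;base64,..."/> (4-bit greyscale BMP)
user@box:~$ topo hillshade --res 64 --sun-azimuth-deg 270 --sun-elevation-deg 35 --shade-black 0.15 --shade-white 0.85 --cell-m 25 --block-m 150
<image width="64" height="64" href="data:image/bmp;base64,Qk12CAAAAAAAAHYAAAAoAAAAQAAAAEAAAAABAAQAAAAAAAAIAAATCwAAEwsAABAAAAAAAAAAAAAAABEREQAiIiIAMzMzAERERABVVVUAZmZmAHd3dwCIiIgAmZmZAKqqqgC7u7sAzMzMAN3d3QDu7u4A////AKqqqHiHh3rMy6hlaJmZmqqpmZmqvMypmEA72VRXiauYqZqpd3d4is3Lqpd4mYiJmpmYmqq8yoiHU1vaY0eJqqm6mbqHd3iKvLu7uoiId4iJmYeaqry5dnd2erpzNoiJmcy5q5d3eImrzMzLqYdnmYeYd5qqqqmHZniJqoQleId4zMy6l3eIiave3LqruYiamIdniqmZmZqGZ4mqlSV4d3e83cqIiIiHnO7amJvMuomZdmZ4mYhnrLdmeJqVNXd2eLzdyniYdmec7sqZq73tp3dmZ3d3hlat2neIiYVFZmZ4u93IZohWm6vduqu7vf/YRFZ3dkV3dnvLmIh3dmZVV4ir3bdWmZvepq7Zmru9/+kiV3dkRoiFN7uph2Z4dlVXiKq8p4qqvN7VPPyZms7/1wBYdlVndmQ0m6hmZomHZVaIuomqzLmrzugUzdyqzv7HAEd3d4ZUVDNqp2Z4mph3Z4nLqavMuru960E53u3dy7kgFpmHZTNENGeImZiJmZiJqrzLu7u7u83sdCJt//6oq2AGq5dUIiI3hmq6h2Z4h4rLq8zMu6u83tuHYxTP/6eskAWrqGQhEUmGi8qXZndla8yazdy7qr3+yHiXIF//t62yA4qZhjEAWXfMuph3dkN8zLmbzMy7zv6mealhLf+nvsQBaIiHUgB4atyph4h2RJ3Ly5i8zLzf/oVomoMr/5netABHd3ZkA5d73Jd3d3VGvbrMqay6rO7thEeIdF3+rf6kAEd3ZDM4p3vMl2d3ZGrcqau6vLq97ttkVmZXvevP62QSWIdkEGule8unZnZVnNuYqqqrzN7+tkaIZFnMu9/WNDV4h1MSnISLu6dmZka926m7uqu87+2DSKuEOMu8/6IDV4mHUijLVZu6l2Z2Vr3cus3Lmbzu7XNYrKU4u73+gAFHiZdDfMhGq6qGVndnrMy6zdqIq97+gzectlnLve5wAEeIh2i8pUi7qGVWd3irzLrMuYmrzv/FJIu3eszN7VAAWJhmi8t0WbuXZmZ3eaq8urupq7u87+kje7iLze7JQABaqGWKuGVpupdmZ4d5qqu6qqu7u6ve+0OLyIvO/oVCAVq5dnmHZnq6l2ZniImqq7qqqru6qr78ZYzJis/9U1UzScp2d3d3irqHd3d4iaqrqqqqu6qqvetnnNuJvv1BV2VZynZmZ3eKqXZ4d3iZqqqqqqqqqqvN2Xic3Zic/VA2dnm6hlZ4iImpdnd3aJmrqqmqqqqqvN24eKveyXnecSV3mrp2VniIiJmHd3dmiau6maqru6vN3JiIm9/rd76SJXiaqWRXiYiImph3dlVorLqZu6u7u73biIeb3tuYrbQkaJmGVGiZmIiJqXd2ZVabypnMqry7vdt4h3vcqavNtSNXh1VWiaqZiImZh3dmZXq6mczKq7u923Z3nMqIq7uFNFZ2ZniZmZiJiImId3dlV5mZzMy7ur3bdVatyHiaqoZWd3iImZmZiIiYZ4iIiIdmeIjMzcy6veyGQ53Jd3iZmIiIiZmZiIiId3d4mYeJmHZnd6u83cqs3JdSSbp3iHm7mIiZmZiIiZh2VovKdDV3iIiJmqzdy6q7qYYjioeIec2piJq6l2eImYdnm8uEI1eJiImqq8y6mZmruUEniZh63bmJq8uWVXiZmIiaqXVDRomYeKq7zLqYiau4UhN6qIvdy6qry5dVV4mZmqqph1RFeqmIu7u8zKiImpdUI1iZm9zLu7zLmHZWeJmru6qXREWKqHe8y7vMy5iHdlVVZmec3Lu8zMqImGZ4ibu7q7czRXiHZsy7qqvMuXVFVWeHZXzcu7zcuYm7l3eJvLus2EMiRnd3zLuqqquoU0VWeJmFWty6vMuXecypmZmru73adSATaJm7u7qZmZZEVmeJmZZIzbq8yod6zKmKqpq8zMl3UgJYmqqrqHeJl1VneIiJlzfNury6h4rcl4rLms7cplVVRGiIu6qYd5q5dmeJmImoRs25q7qYisuJq7urztpkRFVmdma7qpd4q7mHeJmpd5hGzamrupiKy6zKmrvdpUVVVmZ3d7u6l3ebuYd4qqh3mEbMqZu7mIrM3smavMpTRnZmd4iIu7qZh2iqmIm7l2iXR7ypm7uYi93dqZq7lUVoh3d2eIi7uqqXVoqoibuWeZZHzKm8y4et7tuZqqhlZ4mYdlRFZ6q7updUeqiKu5Z5hljMu8y5iL7/6pq5ZVaJmZmXVERVqqqqhkWKl5vLl2iGWczMu6h4zv/7mZZFeJl2Z5mGZVaqqql1RIqXrLunV4d73cuqmHnO//2GVFeZl1RGmYd3d7upmHZUaZm8uqdFeK3dy6mHet7/+2VWeZh2RGiIh3iHvLmHh2RGm8yql0R7zMy6mYeb3//YVXiZdmZXqphkV3e8yXd3dkN825mGNa3cu7qHebze/ZZompdWZnq7mHVWd7u5ZmeIY1rLmHVpzMu7qXeszN3ad4q8lUV4mqiZl1Z4u7p1VnmFNqqYeKzLurunatzLvLl3rMylRompdoqoZni7uoVEWJZGmqmbzLqpq5Zr3LqruYeszLdGiZhlablleKu7lkRGh2iqqavLqpmrl1i7qqu6iKzMymaJiHVYqoZ3q7uWVDRorMupqqmZmaqoZHmru7qYvczLhoh3dUaal2a7u5dlQ1nN27q7qIiZqZmGVXqru6vNy8yWeHd1VoqoZbu7l2ZTSN7cu7uXeJmZmah1Na3cvNy6vKZ5hmVWiqhl"/>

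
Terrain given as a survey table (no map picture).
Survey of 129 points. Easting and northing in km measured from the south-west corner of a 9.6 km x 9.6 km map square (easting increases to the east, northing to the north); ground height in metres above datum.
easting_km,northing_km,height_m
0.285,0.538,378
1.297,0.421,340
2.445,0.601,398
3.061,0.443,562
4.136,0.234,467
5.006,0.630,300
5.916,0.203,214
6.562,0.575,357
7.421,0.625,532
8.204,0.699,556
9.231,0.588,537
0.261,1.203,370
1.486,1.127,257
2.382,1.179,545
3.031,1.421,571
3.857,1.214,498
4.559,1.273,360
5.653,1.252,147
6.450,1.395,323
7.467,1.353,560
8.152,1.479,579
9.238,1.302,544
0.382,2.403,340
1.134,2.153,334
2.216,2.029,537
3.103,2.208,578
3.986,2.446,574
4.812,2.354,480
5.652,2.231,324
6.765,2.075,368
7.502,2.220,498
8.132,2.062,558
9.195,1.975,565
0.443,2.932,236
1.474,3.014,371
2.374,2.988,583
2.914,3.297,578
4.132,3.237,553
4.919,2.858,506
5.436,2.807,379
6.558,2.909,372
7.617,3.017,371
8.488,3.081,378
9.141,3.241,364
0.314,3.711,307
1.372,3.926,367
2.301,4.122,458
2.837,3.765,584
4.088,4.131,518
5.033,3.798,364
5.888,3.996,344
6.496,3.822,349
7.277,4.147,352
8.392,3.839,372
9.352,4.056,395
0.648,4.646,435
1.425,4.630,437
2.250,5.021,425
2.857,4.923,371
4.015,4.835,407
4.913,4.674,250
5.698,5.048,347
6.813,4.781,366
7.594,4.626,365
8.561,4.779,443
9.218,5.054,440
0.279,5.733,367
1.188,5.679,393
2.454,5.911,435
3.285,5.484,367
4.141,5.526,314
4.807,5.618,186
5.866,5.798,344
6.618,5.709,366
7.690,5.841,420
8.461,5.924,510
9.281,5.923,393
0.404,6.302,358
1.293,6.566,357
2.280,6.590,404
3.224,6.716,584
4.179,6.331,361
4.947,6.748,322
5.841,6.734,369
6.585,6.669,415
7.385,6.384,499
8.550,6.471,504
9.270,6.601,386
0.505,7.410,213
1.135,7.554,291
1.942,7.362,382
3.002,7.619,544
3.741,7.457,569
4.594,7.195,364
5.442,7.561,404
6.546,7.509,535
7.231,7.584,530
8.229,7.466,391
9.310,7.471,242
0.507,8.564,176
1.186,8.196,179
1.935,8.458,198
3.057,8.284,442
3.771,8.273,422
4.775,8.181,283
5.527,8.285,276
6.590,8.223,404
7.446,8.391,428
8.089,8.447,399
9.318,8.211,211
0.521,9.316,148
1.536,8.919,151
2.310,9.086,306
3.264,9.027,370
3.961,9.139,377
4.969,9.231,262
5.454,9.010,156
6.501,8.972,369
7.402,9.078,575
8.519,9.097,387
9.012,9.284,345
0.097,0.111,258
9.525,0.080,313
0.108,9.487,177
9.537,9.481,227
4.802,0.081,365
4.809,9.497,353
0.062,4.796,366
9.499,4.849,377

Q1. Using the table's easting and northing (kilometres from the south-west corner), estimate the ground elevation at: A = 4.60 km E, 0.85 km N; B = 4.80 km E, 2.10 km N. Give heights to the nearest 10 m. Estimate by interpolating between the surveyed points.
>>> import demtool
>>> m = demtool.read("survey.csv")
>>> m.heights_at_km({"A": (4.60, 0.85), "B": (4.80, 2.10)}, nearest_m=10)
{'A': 360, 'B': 410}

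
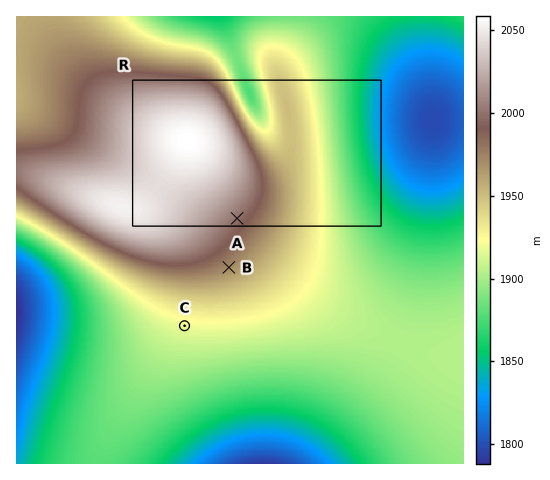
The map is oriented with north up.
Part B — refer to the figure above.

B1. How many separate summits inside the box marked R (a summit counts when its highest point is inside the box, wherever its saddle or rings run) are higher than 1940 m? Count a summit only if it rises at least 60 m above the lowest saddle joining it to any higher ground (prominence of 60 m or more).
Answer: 1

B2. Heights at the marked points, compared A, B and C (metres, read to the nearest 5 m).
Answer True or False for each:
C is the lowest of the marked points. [True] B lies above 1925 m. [True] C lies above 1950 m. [False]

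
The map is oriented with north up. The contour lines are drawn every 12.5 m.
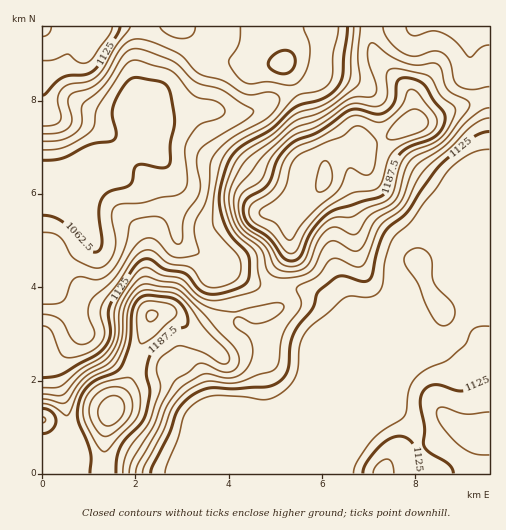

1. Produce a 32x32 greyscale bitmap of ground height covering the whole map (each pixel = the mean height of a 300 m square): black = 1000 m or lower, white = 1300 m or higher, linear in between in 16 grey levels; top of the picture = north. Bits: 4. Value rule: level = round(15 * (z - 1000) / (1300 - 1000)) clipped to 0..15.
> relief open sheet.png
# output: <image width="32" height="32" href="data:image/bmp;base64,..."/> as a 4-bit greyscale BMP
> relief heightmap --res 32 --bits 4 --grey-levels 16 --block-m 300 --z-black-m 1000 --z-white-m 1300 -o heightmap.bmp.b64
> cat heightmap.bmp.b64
<image width="32" height="32" href="data:image/bmp;base64,Qk12AgAAAAAAAHYAAAAoAAAAIAAAACAAAAABAAQAAAAAAAACAAATCwAAEwsAABAAAAAAAAAAAAAAABEREQAiIiIAMzMzAERERABVVVUAZmZmAHd3dwCIiIgAmZmZAKqqqgC7u7sAzMzMAN3d3QDu7u4A////AJmZqYdlVVVVVVVVZ3dmZneZmamHZlVVVVVVVWZ3Zmd3mZqqmHZVVVVVVVVWZmZ3d6mau6l2VVVVVVVVVWZmd3eZm8uphmVVVVVVVVVVZ3d3iJq7qodmZmZlVVVVVWZ2ZneJqqmYd3d2ZlVVVVVmZmZmeJmpmIiIh3ZlVVVVVmZmZmZ5qpmZmYd2ZVVVVVVWZmVVaKqZmZiHd2VVVVVVVWZlVWiqqpmId3dmVVVVVWZmVVVnm6qYh4iHdmVVVVZmVURVZ5qph3d3d3ZmZlVWZVVEVVZ4iHZWZ3d3ZmZlZmVVRERFZ3ZlVWeIh3Z2ZWZVVURDNFZlVVVniph3d2ZmVVVEMzRVVFVWeJqoiIdmZVVVQzM0RVRVZ4qrqYiHZlVVVTMzNEREVWebu7qZmHdlVVUzMzREREVomru7qpmYZlVVMzMzMzRFZ5mru7qqqHZlVTMzMzMzRWeImru7u6l3ZVUzMzMzM0VWeJq7u7uph3ZVRDMzMzNEVWeJqru7upmHZlVEMzMzREVWeJmqu7u6mHZlVDMzMzRERVd4mqqru6mHZVRDMzNEREVWZniZmqqZiGZVQzMzREVVVWZniJqpmIh2ZlQzNEVVZmZmZniZmYd3d3dkRERVZmZmZmZ4iIiHd3d3dVVVVmZmZmZmeId3d3d3d3ZVZmZmZmZmZnh3d3d3"/>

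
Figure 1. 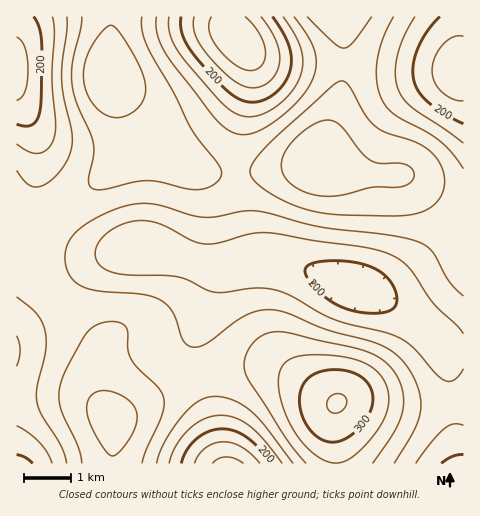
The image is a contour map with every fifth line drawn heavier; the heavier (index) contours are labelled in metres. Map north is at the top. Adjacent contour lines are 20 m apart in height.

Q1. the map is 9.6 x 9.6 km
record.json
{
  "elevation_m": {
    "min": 145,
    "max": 320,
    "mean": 240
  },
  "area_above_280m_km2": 9.8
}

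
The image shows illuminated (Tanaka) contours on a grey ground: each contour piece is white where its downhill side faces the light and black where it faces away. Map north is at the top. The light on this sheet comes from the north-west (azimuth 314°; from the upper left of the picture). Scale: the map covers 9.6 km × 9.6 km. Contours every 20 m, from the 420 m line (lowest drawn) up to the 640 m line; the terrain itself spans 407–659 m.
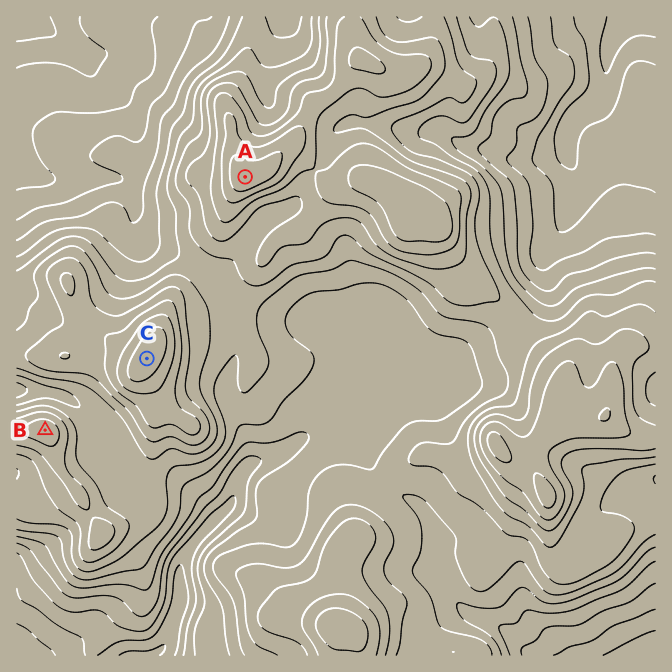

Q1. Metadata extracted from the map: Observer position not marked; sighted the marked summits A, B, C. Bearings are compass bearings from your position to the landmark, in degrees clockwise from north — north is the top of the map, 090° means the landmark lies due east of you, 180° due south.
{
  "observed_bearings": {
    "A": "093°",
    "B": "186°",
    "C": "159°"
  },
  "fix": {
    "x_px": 73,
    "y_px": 168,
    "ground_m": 470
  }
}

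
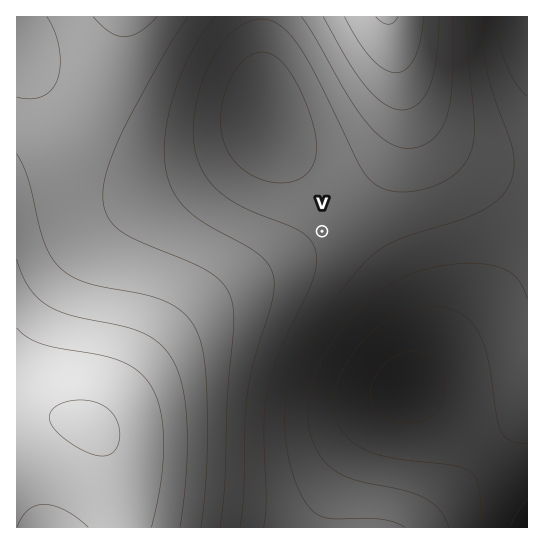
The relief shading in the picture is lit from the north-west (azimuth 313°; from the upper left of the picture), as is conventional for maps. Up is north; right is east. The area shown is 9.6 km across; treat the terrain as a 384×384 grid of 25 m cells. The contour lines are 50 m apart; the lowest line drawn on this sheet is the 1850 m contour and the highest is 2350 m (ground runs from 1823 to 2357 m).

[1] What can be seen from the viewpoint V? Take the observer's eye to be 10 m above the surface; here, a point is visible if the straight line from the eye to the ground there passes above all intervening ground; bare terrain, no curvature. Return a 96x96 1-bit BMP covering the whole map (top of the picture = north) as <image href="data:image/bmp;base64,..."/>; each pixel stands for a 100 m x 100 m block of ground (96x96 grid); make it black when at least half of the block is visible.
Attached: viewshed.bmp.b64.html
<image width="96" height="96" href="data:image/bmp;base64,Qk2+BAAAAAAAAD4AAAAoAAAAYAAAAGAAAAABAAEAAAAAAIAEAAATCwAAEwsAAAIAAAAAAAAA////AAAAAAAAAAAD/+AA////4AAAAAAD//AAf///8AAAAAAD//AAf///+AAAAAAH//AAH////AAAAAAH//AAD////AAAAAAH//AAB////gAAAAAH//AAAf///wAAAAAH//AAAH///4AAAAAP//AAAA///8AAAAAP/+AAAAH//8AAAAAP/+AAAAA//+AAAAAP/+AAAAAP//AAAAAf/+AAAAAD//gAAAAf/+AAAAAA//wAAAA//+AAAAAAf/wAAAA//+AAAAAAP/4AAAA//8AAAAAAH/8AAAB//8AAAAAAH/8AAAB//8AAAAAAD/8AAAD//8AAAAAAD/8AAAD//8AAAAAAB/8AAAH//8AAAAAAB/8AAAH//8AAAAAAB/8AAAP//8AAAAAAB/8AAAP//8AAAAAAA/8AAAf//8AAAAAAA/8AAA///8AAAAAAA/8AAA///8AAAAAAA/8AAB///8AAAAAAA/8AAD///8AAAAAAA/8AAD///8AAAAAAA/8AAH///+AAAAAAA/8AAH///+AAAAAAA/8AAP///+AAAAAAA/8AAP///+AAAAAAA/8AAP////AAAAAAA/8AAf////AAAAAAA/8AAP////AAAAAAA/8AAB////gAAAAAA/8AAAf///gAAAAAA/8AAAD///wAAAAAB/8AAAA///4AAAAAB/8AAAAH//8AAAAAB/8AAAAB//+AAAAAB/8AAAAAf//AAAAAD/8AAAAAH//wAAAAD/+AAAAAD//4AAAAH/+AAAAAD//8AAAAP/+AAAAAD///AAAAf//AAAAAD///gAAA///AAAAAH///4AAD///gAAAAH///8AAP///gAAAAP////AB////wAAAAf//////////wAAAB///////////4AAAH///////////8AAAf///////////8AAB////////////+AAD/////////////AAP/////////4AH/gAf///8D////gAD/wB////4B////AAD/8D////wB////AAD///////gB///+AAD///////gB///+AAD///////AB///8AAD/8/////AB///8AAD/wf////AD///8AAD+Af////AD///4AAD4AP////AH///4AADgAP////AH///4AACAAP////AP///wAAAAAH////gf///wAAAAAH////gf///wAAAAAH////5////wAAAAAD/////////gAAAAAD/////////gAAAAAD/////////gAAAAAD/////////AAAAAAB/////////AAAAAAB/////////AAAAAAB/////////AAAAAAB////////+AAAAAAB////////+AAAAAAB////////+AAAAAAB////////+AAAAAAA////////8AAAAAAA////////8AAAAAAA////////8AAAAAAA////////4AAAAAAA////////4AAAAAAA////////wAAAAAAA////////wAAAAAAA////////gAAAAAAA////////gAAAAAAA////////AAAAA="/>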